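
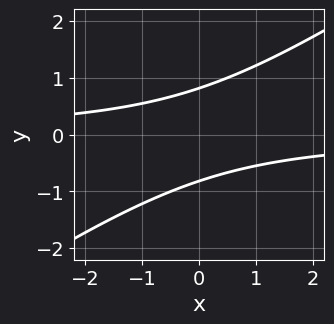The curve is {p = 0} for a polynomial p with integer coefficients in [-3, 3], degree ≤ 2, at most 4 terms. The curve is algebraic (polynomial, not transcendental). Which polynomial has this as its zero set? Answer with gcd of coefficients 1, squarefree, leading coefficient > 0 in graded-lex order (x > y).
2*x*y - 3*y^2 + 2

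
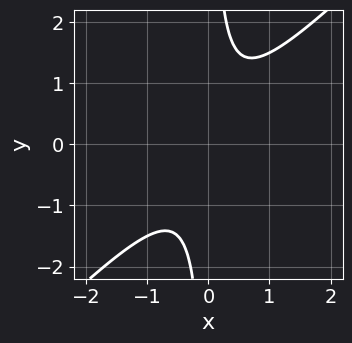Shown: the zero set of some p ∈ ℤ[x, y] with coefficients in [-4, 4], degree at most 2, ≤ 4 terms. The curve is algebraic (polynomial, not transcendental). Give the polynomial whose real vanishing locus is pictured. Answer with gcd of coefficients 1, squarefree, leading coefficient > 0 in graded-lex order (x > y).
2*x^2 - 2*x*y + 1

First, degree: no degree-1 curve has this shape, so deg p = 2.
Then, against the integer gridlines: no y-intercept at any integer in the box; it misses every integer gridline on the x-axis.
Finally, putting this together gives p.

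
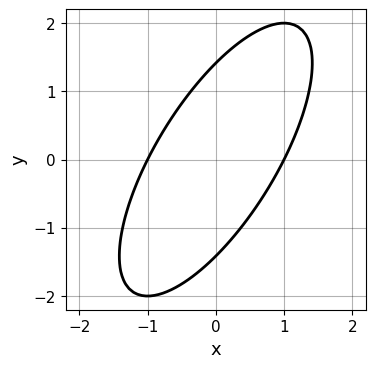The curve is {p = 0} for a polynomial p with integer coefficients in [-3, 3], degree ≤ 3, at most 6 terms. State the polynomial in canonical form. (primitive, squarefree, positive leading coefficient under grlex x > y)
The degree is 2 — the shape is more complex than any degree-1 curve.
From the visible intercepts: among the integer gridlines, it crosses the x-axis at x ∈ {-1, 1}.
These observations pin down the coefficients.

2*x^2 - 2*x*y + y^2 - 2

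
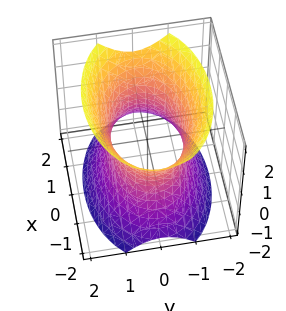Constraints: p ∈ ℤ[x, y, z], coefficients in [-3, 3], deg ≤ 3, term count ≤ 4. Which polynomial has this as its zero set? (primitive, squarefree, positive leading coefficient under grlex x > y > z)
(a) Degree: one connected sheet with a waist; a quadric, so deg p = 2.
(b) Symmetries: mirror symmetry y ↦ −y ⇒ only even powers of y; the z ↦ −z reflection is a symmetry, so z appears only in even powers; mirror symmetry x ↦ −x ⇒ only even powers of x.
(c) From the visible intercepts: the surface avoids every integer z-axis point in the box; among the integer gridlines, it crosses the y-axis at y ∈ {-1, 1}.
(d) Matching integer coefficients to the picture gives p.

x^2 + 2*y^2 - z^2 - 2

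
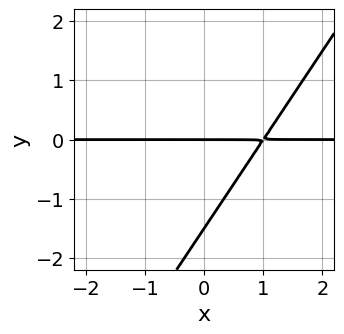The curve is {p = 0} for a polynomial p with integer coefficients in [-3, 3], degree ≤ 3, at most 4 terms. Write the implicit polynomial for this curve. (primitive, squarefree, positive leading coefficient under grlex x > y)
3*x*y - 2*y^2 - 3*y

First, degree: the shape is more complex than any degree-1 curve, so deg p = 2.
Then, observable constraints: every point of the x-axis in the box is on the curve; it crosses the y-axis at the gridline y = 0.
Finally, together with the visible shape, these determine p as stated.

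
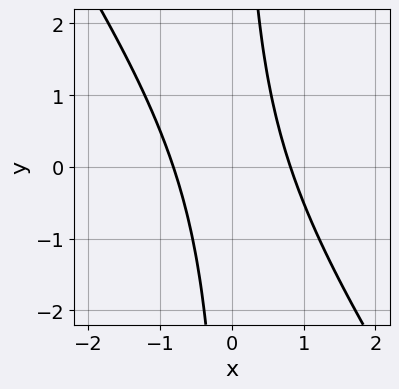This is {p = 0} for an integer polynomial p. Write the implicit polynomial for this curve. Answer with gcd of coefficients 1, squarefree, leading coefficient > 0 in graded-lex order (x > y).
3*x^2 + 2*x*y - 2

1. The degree is 2 — a generic line meets the curve in up to 2 points.
2. Reading off the gridlines: no y-intercept at any integer in the box.
3. Matching integer coefficients to the picture gives p.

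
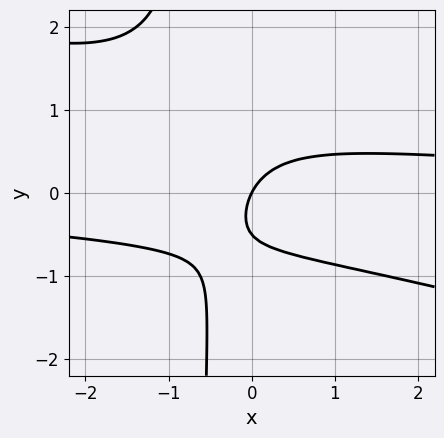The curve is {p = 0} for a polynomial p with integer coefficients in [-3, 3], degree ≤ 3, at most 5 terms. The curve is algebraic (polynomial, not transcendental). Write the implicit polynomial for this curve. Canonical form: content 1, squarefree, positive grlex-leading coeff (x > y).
x^2*y + 3*x*y^2 + 2*y^2 - 2*x + y

1. Degree: no degree-2 curve has this shape, so deg p = 3.
2. Observable constraints: one y-axis crossing is at y = 0; it crosses the x-axis at the gridline x = 0.
3. The integer polynomial consistent with all of this is the stated p.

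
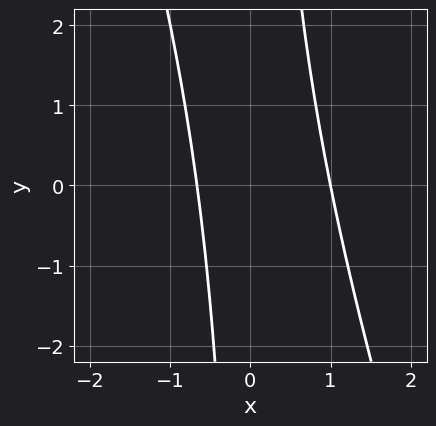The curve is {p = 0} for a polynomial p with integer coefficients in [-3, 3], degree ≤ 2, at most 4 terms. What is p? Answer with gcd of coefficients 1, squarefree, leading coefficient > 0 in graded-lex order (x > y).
3*x^2 + x*y - x - 2

(a) The degree is 2 — a generic line meets the curve in up to 2 points.
(b) Reading off the gridlines: no y-intercept at any integer in the box; it meets the x-axis at x = 1 (among the integer gridlines).
(c) Solving for integer coefficients yields p as stated.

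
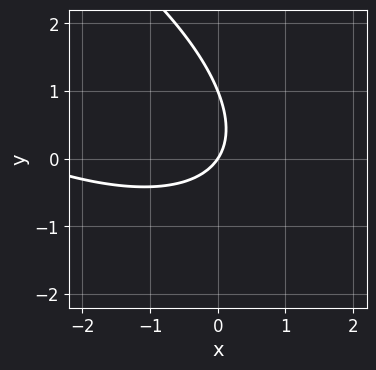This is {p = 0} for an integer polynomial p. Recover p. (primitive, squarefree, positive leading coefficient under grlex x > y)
(a) Degree: no degree-1 curve has this shape, so deg p = 2.
(b) Checking where it meets the axes: among the integer gridlines, it crosses the y-axis at y ∈ {0, 1}; it meets the x-axis at x = 0 (among the integer gridlines).
(c) Fitting integer coefficients to these (and the overall shape) gives p.

x^2 + 2*x*y + 2*y^2 + 3*x - 2*y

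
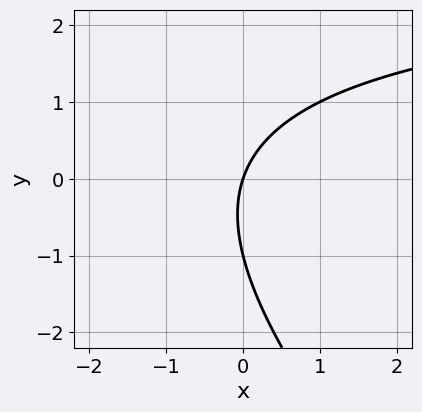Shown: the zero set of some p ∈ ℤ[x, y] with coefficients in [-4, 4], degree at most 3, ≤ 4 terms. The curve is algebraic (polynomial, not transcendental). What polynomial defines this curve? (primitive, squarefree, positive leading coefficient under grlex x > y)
1. deg p = 2.
2. From the visible intercepts: one x-axis crossing is at x = 0; among the integer gridlines, it crosses the y-axis at y ∈ {-1, 0}.
3. Fitting integer coefficients to these (and the overall shape) gives p.

x*y + y^2 - 3*x + y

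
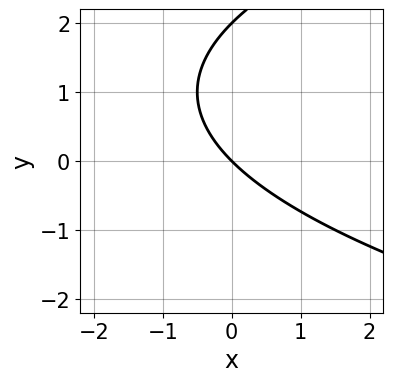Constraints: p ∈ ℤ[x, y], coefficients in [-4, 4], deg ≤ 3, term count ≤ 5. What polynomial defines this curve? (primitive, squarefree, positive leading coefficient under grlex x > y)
y^2 - 2*x - 2*y

First, degree: a generic line meets the curve in up to 2 points, so deg p = 2.
Then, from the axis intercepts and sections: it meets the x-axis at x = 0 (among the integer gridlines); the y-axis gridline crossings are at y ∈ {0, 2}.
Finally, fitting integer coefficients to these (and the overall shape) gives p.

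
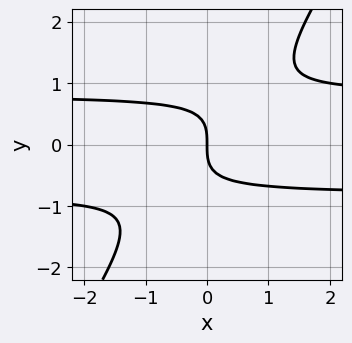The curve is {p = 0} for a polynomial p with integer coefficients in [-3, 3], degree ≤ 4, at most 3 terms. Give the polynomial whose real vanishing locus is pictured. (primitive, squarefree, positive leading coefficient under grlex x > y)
First, degree: a generic line meets the curve in up to 3 points, so deg p = 3.
Next, from the axis intercepts and sections: it crosses the y-axis at the gridline y = 0; it meets the x-axis at x = 0 (among the integer gridlines).
Finally, fitting integer coefficients to these (and the overall shape) gives p.

3*x*y^2 - 2*y^3 - 2*x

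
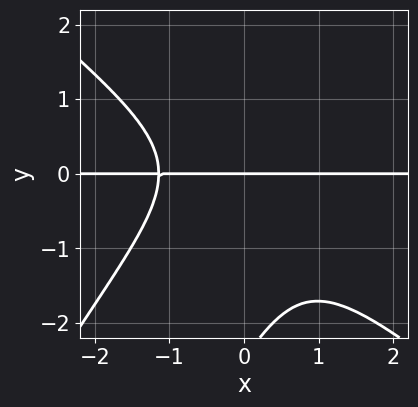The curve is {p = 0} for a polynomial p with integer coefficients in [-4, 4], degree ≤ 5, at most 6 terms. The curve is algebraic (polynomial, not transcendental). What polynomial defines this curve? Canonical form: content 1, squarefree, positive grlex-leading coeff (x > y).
2*x^3*y - 2*x*y^3 + y^4 + 2*y^3 + 3*y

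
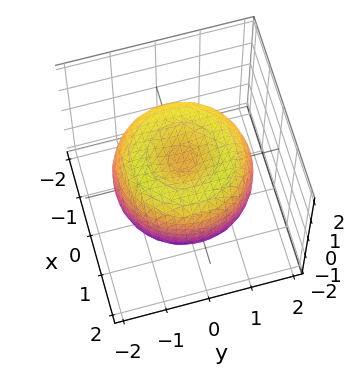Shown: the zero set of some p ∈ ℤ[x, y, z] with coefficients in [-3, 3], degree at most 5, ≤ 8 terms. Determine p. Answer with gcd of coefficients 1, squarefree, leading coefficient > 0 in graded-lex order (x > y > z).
x^4 + 2*x^2*y^2 + y^4 - 2*x^2 - 2*y^2 + 2*z^2 - 1

1. deg p = 4. The shape is more complex than any degree-3 surface.
2. Symmetry: the z-axis is an axis of rotation, so x and y enter only as x² + y².
3. From the visible intercepts: a circular section at z = 1 has radius exactly 1.
4. The integer polynomial consistent with all of this is the stated p.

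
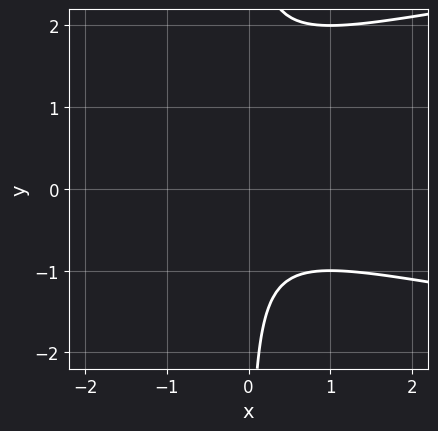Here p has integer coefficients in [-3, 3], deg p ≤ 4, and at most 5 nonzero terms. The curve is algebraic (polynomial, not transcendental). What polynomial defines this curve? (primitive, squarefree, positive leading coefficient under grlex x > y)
3*x*y^2 - 2*x^2 - 3*x*y - 2*x - 2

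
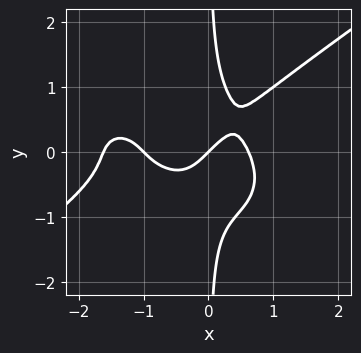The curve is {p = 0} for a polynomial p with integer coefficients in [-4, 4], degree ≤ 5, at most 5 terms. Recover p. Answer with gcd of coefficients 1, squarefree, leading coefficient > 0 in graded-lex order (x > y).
deg p = 4.
Checking where it meets the axes: it crosses the y-axis at the gridline y = 0; among the integer gridlines, it crosses the x-axis at x ∈ {-1, 0}.
These observations pin down the coefficients.

x^4 - 3*x*y^3 + 2*x^3 - x + y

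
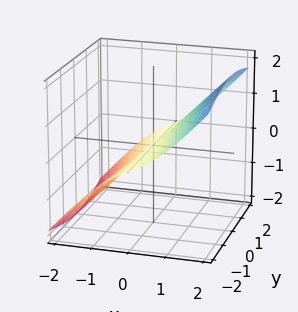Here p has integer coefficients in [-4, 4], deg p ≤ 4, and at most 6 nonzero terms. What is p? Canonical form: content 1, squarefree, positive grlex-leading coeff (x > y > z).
First, the degree is 3 — no degree-2 surface has this shape.
Then, from the visible intercepts: it meets the x-axis at x = 0 (among the integer gridlines); one z-axis crossing is at z = 0.
Finally, assembling these constraints gives the stated polynomial. Check: (0, -2, 0) on the y-axis lies on the surface, and p(0, -2, 0) = 0. ✓

2*x^3 + x*y^2 - x*z^2 - 2*y^2*z - z^3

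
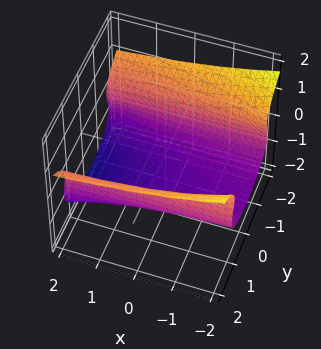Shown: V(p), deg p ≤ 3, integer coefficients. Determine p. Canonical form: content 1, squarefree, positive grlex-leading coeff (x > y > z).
1. Degree: the shape is more complex than any degree-2 surface, so deg p = 3.
2. From the axis intercepts and sections: the surface avoids every integer x-axis point in the box; one z-axis crossing is at z = -1.
3. Fitting integer coefficients to these (and the overall shape) gives p.

x*z^2 + 2*z^3 - y^2 + 2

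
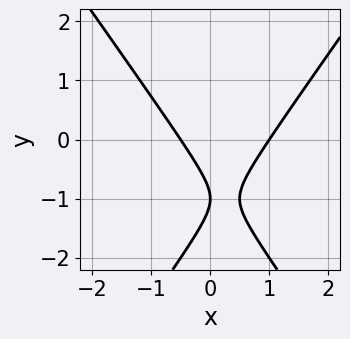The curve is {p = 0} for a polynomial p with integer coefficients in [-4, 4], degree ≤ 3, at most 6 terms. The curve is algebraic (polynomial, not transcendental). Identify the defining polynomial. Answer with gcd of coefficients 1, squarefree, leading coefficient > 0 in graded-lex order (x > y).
First, the degree is 2 — a generic line meets the curve in up to 2 points.
Then, reading off the gridlines: one x-axis crossing is at x = 1; one y-axis crossing is at y = -1.
Finally, putting this together gives p.

2*x^2 - y^2 - x - 2*y - 1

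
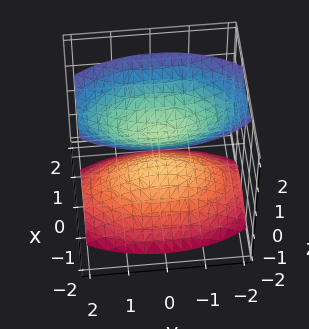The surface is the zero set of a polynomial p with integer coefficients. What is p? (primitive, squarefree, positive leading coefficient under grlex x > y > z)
1. The picture has 2 separate pieces. Treating them together as one polynomial.
2. deg p = 2. Two separate bowl-shaped sheets opening away from each other; a quadric.
3. Symmetries: it's symmetric under z → −z, forcing even powers of z; it's symmetric under x → −x, forcing even powers of x; the y ↦ −y reflection is a symmetry, so y appears only in even powers.
4. Against the integer gridlines: the surface avoids every integer x-axis point in the box; it misses every integer gridline on the y-axis.
5. Assembling these constraints gives the stated polynomial.

3*x^2 + y^2 - 2*z^2 + 1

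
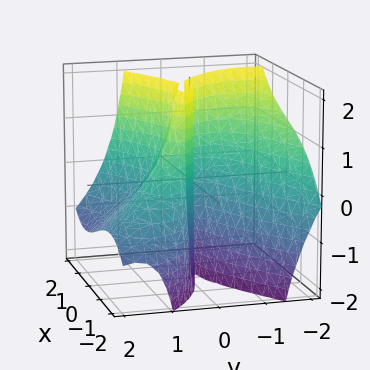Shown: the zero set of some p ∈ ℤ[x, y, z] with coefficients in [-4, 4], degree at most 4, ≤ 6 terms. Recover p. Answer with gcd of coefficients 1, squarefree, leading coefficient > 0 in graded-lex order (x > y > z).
deg p = 3.
Observable constraints: it crosses the x-axis at the gridline x = 0; every point of the z-axis in the box is on the surface; the y-axis gridline crossings are at y ∈ {-1, 0, 1}.
Solving for integer coefficients yields p as stated.

x^3 - 2*y^3 - 3*y^2*z - 2*x*y + 2*y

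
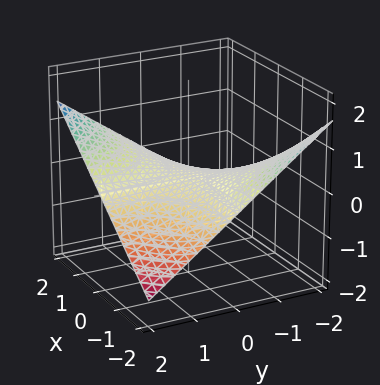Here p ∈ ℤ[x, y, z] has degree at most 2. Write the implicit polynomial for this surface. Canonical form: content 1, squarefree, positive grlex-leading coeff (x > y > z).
1. The degree is 2 — a saddle surface; a quadric.
2. Checking where it meets the axes: it crosses the z-axis at the gridline z = 0; every point of the x-axis in the box is on the surface.
3. These observations pin down the coefficients.

x*y - 3*z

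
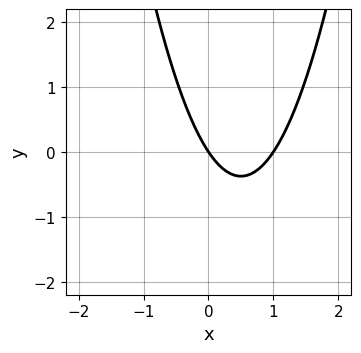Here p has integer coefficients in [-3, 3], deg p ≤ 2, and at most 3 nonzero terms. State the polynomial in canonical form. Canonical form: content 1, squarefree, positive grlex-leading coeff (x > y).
3*x^2 - 3*x - 2*y

First, degree: the shape is more complex than any degree-1 curve, so deg p = 2.
Then, from the axis intercepts and sections: among the integer gridlines, it crosses the x-axis at x ∈ {0, 1}; it meets the y-axis at y = 0 (among the integer gridlines).
Finally, together with the visible shape, these determine p as stated.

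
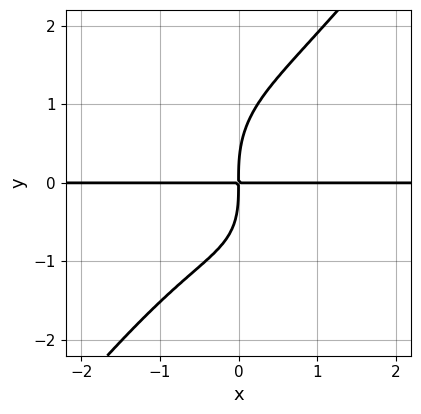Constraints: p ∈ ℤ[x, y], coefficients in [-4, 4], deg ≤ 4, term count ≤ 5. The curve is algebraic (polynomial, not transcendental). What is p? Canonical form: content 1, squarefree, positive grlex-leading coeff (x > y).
Degree: a generic line meets the curve in up to 4 points, so deg p = 4.
Against the integer gridlines: the visible x-axis segment lies entirely on the curve.
Together with the visible shape, these determine p as stated.

2*x^3*y - y^4 + x*y^2 + 3*x*y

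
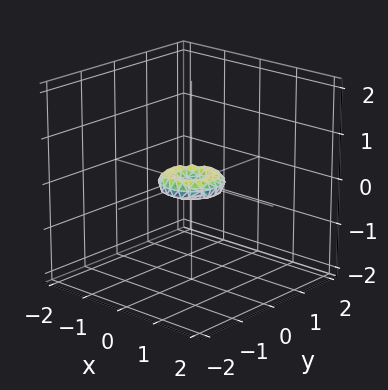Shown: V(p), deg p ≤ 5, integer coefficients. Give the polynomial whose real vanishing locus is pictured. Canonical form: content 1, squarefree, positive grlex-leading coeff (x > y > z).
2*x^4 + 4*x^2*y^2 + 2*y^4 - x^2 - y^2 + 3*z^2

Degree: a generic line meets the surface in up to 4 points, so deg p = 4.
Symmetries: the z-axis is an axis of rotation, so x and y enter only as x² + y².
From the visible intercepts: one y-axis crossing is at y = 0; one x-axis crossing is at x = 0.
Solving for integer coefficients yields p as stated.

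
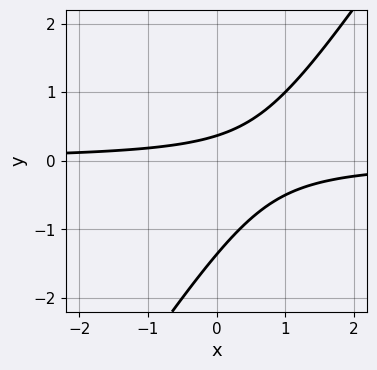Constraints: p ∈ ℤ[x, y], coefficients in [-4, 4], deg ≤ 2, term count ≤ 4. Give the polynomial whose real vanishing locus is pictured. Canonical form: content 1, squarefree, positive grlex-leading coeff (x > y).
3*x*y - 2*y^2 - 2*y + 1

(a) deg p = 2.
(b) Observable constraints: no x-intercept at any integer in the box.
(c) Putting this together gives p.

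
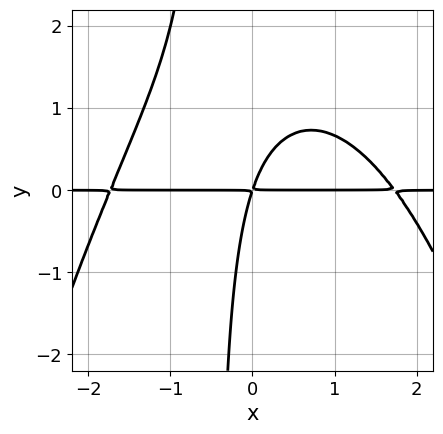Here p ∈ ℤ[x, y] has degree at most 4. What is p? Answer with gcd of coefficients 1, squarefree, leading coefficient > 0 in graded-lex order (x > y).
x^3*y + 2*x*y^2 - 3*x*y + y^2

(a) Degree: no degree-3 curve has this shape, so deg p = 4.
(b) Against the integer gridlines: every point of the x-axis in the box is on the curve.
(c) Matching integer coefficients to the picture gives p.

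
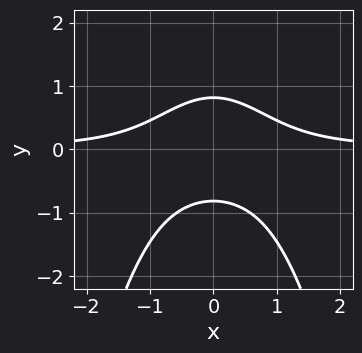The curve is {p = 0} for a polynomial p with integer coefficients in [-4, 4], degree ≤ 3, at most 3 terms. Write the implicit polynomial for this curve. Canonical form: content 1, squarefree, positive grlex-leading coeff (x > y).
3*x^2*y + 3*y^2 - 2

(a) deg p = 3.
(b) Symmetries: the x ↦ −x reflection is a symmetry, so x appears only in even powers.
(c) From the visible intercepts: no x-intercept at any integer in the box.
(d) Solving for integer coefficients yields p as stated.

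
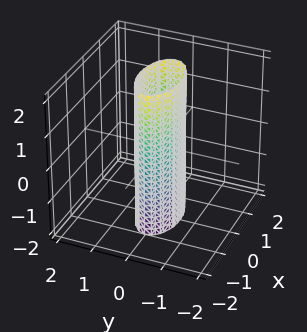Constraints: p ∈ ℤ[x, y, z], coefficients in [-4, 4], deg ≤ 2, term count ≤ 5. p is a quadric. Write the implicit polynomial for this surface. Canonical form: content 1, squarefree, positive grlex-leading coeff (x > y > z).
x^2 + 3*y^2 - 1

First, deg p = 2. Constant cross-section along one axis; a quadric.
Next, symmetries: mirror symmetry z ↦ −z ⇒ only even powers of z; it's symmetric under y → −y, forcing even powers of y; mirror symmetry x ↦ −x ⇒ only even powers of x.
Next, from the axis intercepts and sections: no z-intercept at any integer in the box; the x-axis gridline crossings are at x ∈ {-1, 1}.
Finally, matching integer coefficients to the picture gives p.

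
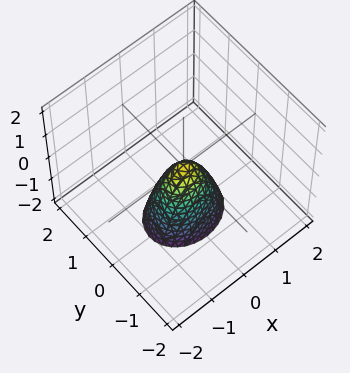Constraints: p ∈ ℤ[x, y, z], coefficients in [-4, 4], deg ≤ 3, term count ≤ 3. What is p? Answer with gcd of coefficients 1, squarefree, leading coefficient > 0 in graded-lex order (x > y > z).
(a) deg p = 2. A single bowl opening along one axis; a quadric.
(b) Symmetries: the x ↦ −x reflection is a symmetry, so x appears only in even powers; the y ↦ −y reflection is a symmetry, so y appears only in even powers.
(c) From the visible intercepts: it crosses the z-axis at the gridline z = 0; one y-axis crossing is at y = 0; it meets the x-axis at x = 0 (among the integer gridlines).
(d) The integer polynomial consistent with all of this is the stated p.

2*x^2 + 3*y^2 + z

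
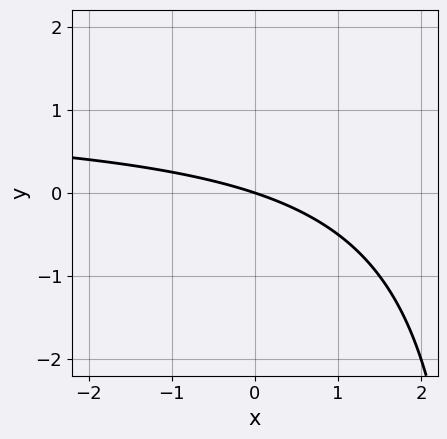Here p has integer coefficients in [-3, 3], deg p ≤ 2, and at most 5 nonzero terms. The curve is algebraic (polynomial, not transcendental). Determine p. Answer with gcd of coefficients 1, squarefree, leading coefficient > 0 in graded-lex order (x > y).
First, degree: the shape is more complex than any degree-1 curve, so deg p = 2.
Then, from the visible intercepts: one x-axis crossing is at x = 0; it crosses the y-axis at the gridline y = 0.
Finally, solving for integer coefficients yields p as stated.

x*y - x - 3*y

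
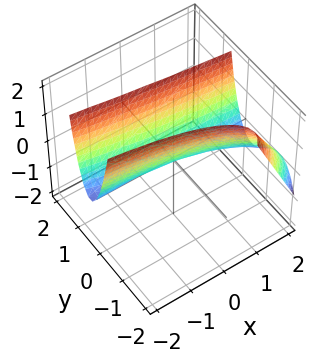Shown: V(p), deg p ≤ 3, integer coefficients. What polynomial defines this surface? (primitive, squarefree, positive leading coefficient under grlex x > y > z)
1. Degree: the shape is more complex than any degree-2 surface, so deg p = 3.
2. From the visible intercepts: it crosses the z-axis at the gridline z = 0; one y-axis crossing is at y = 0; the visible x-axis segment lies entirely on the surface.
3. Fitting integer coefficients to these (and the overall shape) gives p.

y^3 + x*y + 3*y^2 - z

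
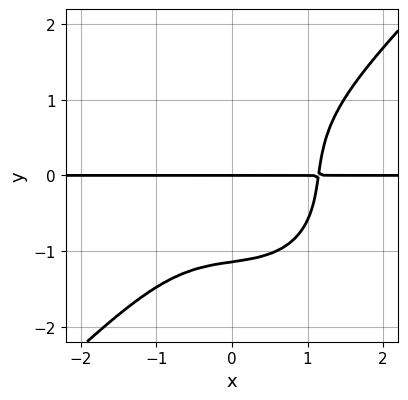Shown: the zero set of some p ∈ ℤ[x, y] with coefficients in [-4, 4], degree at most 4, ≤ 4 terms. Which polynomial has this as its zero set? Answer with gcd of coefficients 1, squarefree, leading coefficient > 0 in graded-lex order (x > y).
First, degree: no degree-3 curve has this shape, so deg p = 4.
Next, observable constraints: the visible x-axis segment lies entirely on the curve; it meets the y-axis at y = 0 (among the integer gridlines).
Finally, together with the visible shape, these determine p as stated.

2*x^3*y - 2*y^4 - x*y^2 - 3*y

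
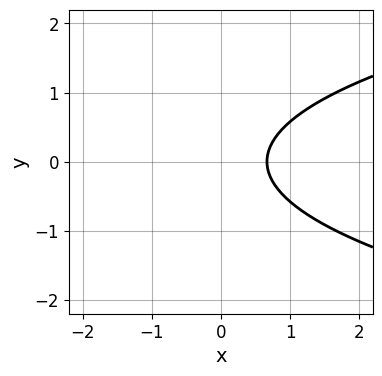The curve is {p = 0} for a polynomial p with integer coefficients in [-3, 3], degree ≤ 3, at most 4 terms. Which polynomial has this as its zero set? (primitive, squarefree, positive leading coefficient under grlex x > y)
First, deg p = 2. A generic line meets the curve in up to 2 points.
Then, symmetries: mirror symmetry y ↦ −y ⇒ only even powers of y.
Next, reading off the gridlines: the curve avoids every integer y-axis point in the box.
Finally, together with the visible shape, these determine p as stated.

3*y^2 - 3*x + 2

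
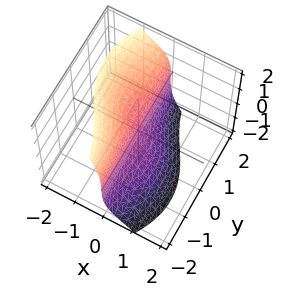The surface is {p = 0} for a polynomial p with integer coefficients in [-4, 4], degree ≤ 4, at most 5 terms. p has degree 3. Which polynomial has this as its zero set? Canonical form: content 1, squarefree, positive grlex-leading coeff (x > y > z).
3*x^3 + 3*x*y^2 - 2*x*y*z + z^3 + x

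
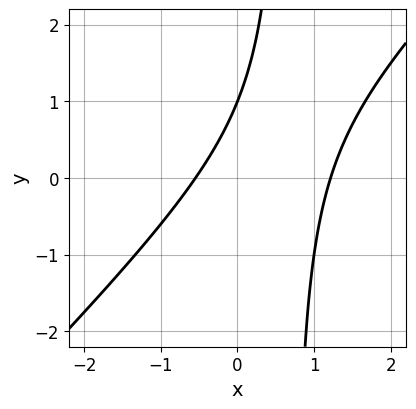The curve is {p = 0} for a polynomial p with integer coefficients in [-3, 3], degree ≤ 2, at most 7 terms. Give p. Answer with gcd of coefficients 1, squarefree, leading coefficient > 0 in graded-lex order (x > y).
3*x^2 - 3*x*y - 2*x + 2*y - 2

1. deg p = 2. The shape is more complex than any degree-1 curve.
2. Reading off the gridlines: it crosses the y-axis at the gridline y = 1.
3. Solving for integer coefficients yields p as stated.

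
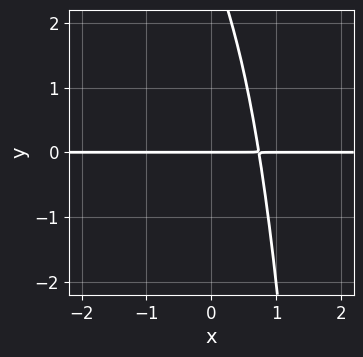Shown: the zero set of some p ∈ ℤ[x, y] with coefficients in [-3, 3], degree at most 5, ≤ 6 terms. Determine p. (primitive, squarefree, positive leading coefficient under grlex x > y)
2*x^3*y + 3*x*y + y^2 - 3*y

First, degree: a generic line meets the curve in up to 4 points, so deg p = 4.
Next, against the integer gridlines: the visible x-axis segment lies entirely on the curve; it crosses the y-axis at the gridline y = 0.
Finally, these observations pin down the coefficients.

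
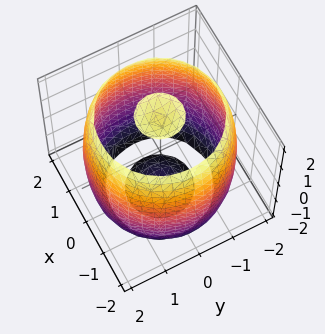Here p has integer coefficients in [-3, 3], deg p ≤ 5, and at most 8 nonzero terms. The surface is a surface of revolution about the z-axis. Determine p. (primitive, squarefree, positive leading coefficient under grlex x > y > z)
x^4 + 2*x^2*y^2 + y^4 - 3*x^2 - 3*y^2 + z^2 - 3

First, I count 3 distinct pieces. They look like related sheets of one shape, so recover p as a whole.
Next, the degree is 4 — the shape is more complex than any degree-3 surface.
Next, symmetries: every cross-section ⟂ z is a circle, so x, y appear only via x² + y².
Then, reading off the gridlines: a circular section at z = 1 has radius between 1 and 2.
Finally, together with the visible shape, these determine p as stated.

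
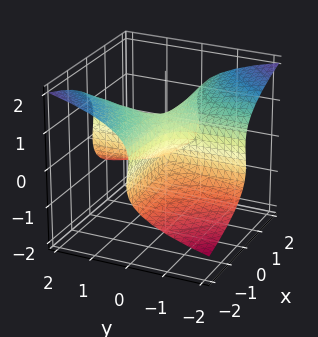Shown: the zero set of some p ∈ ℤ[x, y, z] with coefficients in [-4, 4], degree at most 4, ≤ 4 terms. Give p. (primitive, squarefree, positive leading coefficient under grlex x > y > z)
z^3 + x*y - z^2

1. The degree is 3 — a generic line meets the surface in up to 3 points.
2. Checking where it meets the axes: the visible y-axis segment lies entirely on the surface; the visible x-axis segment lies entirely on the surface; it crosses the z-axis at the gridline z = 1.
3. Fitting integer coefficients to these (and the overall shape) gives p.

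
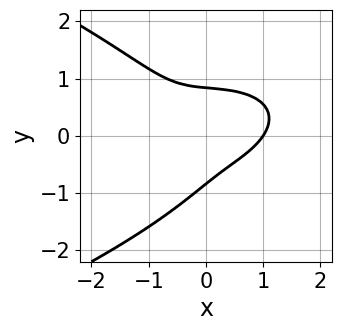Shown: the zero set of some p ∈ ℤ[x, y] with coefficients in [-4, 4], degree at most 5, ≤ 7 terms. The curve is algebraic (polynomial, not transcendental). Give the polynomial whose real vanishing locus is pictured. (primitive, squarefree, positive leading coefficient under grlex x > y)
(a) Degree: the shape is more complex than any degree-3 curve, so deg p = 4.
(b) From the visible intercepts: one x-axis crossing is at x = 1.
(c) These observations pin down the coefficients.

2*y^4 + x^3 + 3*x*y^2 - 2*x*y - 1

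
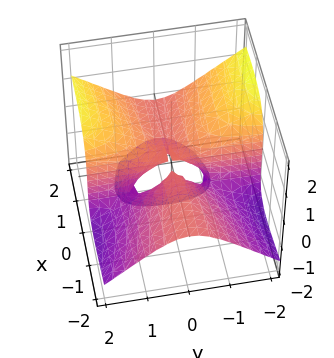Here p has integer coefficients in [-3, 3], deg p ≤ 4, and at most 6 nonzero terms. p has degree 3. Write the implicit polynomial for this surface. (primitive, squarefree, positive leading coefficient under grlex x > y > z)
deg p = 3.
From the axis intercepts and sections: every point of the y-axis in the box is on the surface; it meets the z-axis at z = -1 (among the integer gridlines); the visible x-axis segment lies entirely on the surface.
Fitting integer coefficients to these (and the overall shape) gives p.

2*x^2*z - 3*x*y^2 + 3*x*z^2 + z^3 + z^2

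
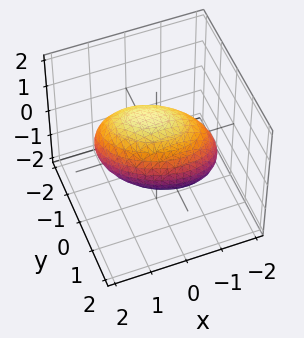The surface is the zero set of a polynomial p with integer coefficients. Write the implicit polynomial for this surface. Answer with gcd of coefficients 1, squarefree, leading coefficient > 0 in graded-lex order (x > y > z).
First, degree: a generic line meets the surface in up to 2 points, so deg p = 2.
Then, from the visible intercepts: among the integer gridlines, it crosses the z-axis at z ∈ {-1, 1}; the y-axis gridline crossings are at y ∈ {-1, 1}.
Finally, solving for integer coefficients yields p as stated.

x^2 + x*y + 2*y^2 + y*z + 2*z^2 - 2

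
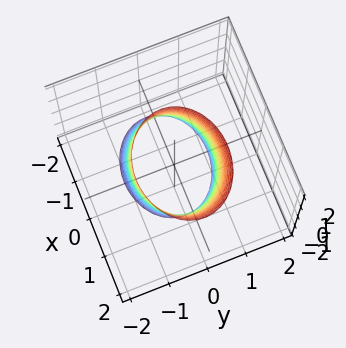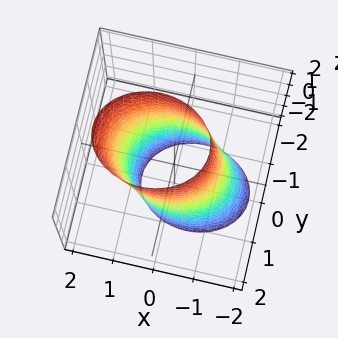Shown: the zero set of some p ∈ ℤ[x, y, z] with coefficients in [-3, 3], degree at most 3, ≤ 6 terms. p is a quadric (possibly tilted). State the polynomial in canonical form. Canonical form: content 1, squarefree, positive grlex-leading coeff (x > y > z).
(a) Degree: a generic line meets the surface in up to 2 points, so deg p = 2.
(b) Observable constraints: the y-axis gridline crossings are at y ∈ {-1, 1}; the surface avoids every integer z-axis point in the box.
(c) The integer polynomial consistent with all of this is the stated p.

2*x^2 - x*z + 3*y^2 - 3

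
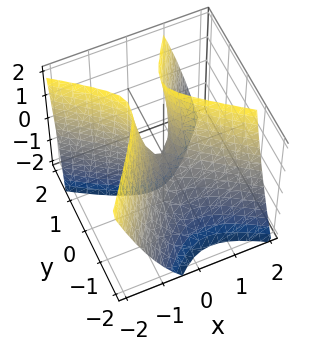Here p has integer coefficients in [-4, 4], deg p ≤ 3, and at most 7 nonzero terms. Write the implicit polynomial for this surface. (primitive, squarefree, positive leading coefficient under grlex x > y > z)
3*x^2 + 2*x*y - 3*y^2 + 2*y*z - z

(a) deg p = 2. No degree-1 surface has this shape.
(b) From the visible intercepts: one z-axis crossing is at z = 0; it crosses the x-axis at the gridline x = 0; it meets the y-axis at y = 0 (among the integer gridlines).
(c) Matching integer coefficients to the picture gives p.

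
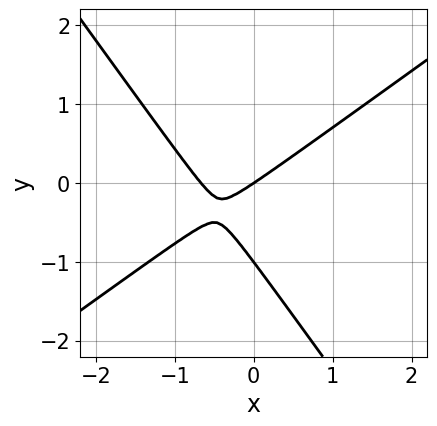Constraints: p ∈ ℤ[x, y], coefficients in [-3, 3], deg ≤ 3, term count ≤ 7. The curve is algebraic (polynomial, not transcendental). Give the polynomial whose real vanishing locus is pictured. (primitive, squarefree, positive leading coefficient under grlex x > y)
3*x^2 - 2*x*y - 3*y^2 + 2*x - 3*y

Degree: a generic line meets the curve in up to 2 points, so deg p = 2.
From the axis intercepts and sections: it crosses the x-axis at the gridline x = 0; among the integer gridlines, it crosses the y-axis at y ∈ {-1, 0}.
Matching integer coefficients to the picture gives p.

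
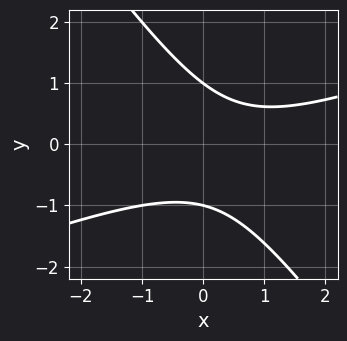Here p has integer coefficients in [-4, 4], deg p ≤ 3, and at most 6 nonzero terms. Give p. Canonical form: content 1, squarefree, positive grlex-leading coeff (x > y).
First, the degree is 2 — the shape is more complex than any degree-1 curve.
Then, from the visible intercepts: among the integer gridlines, it crosses the y-axis at y ∈ {-1, 1}; no x-intercept at any integer in the box.
Finally, together with the visible shape, these determine p as stated.

x^2 - 2*x*y - 2*y^2 - x + 2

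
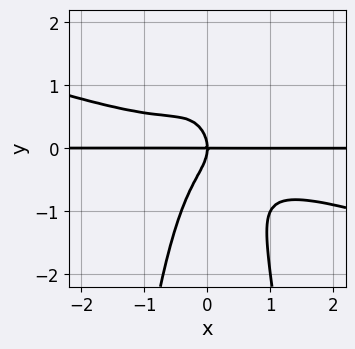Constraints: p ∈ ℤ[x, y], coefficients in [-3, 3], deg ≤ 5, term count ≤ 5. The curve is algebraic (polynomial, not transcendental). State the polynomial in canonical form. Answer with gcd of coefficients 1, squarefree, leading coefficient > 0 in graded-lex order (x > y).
x^3*y + 3*x^2*y^2 + y^3 + x*y

Degree: no degree-3 curve has this shape, so deg p = 4.
Against the integer gridlines: the visible x-axis segment lies entirely on the curve; one y-axis crossing is at y = 0.
The integer polynomial consistent with all of this is the stated p.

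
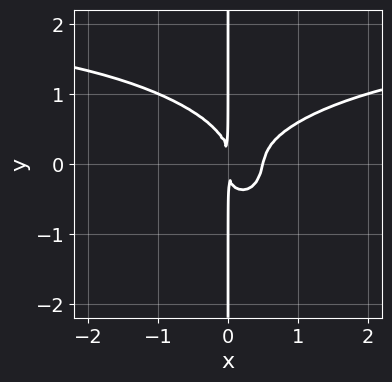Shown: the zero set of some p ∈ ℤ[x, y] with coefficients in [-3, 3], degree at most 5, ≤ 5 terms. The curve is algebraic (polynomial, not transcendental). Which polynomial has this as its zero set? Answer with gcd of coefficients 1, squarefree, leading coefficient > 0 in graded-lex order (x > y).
Degree: a generic line meets the curve in up to 4 points, so deg p = 4.
Reading off the gridlines: every point of the y-axis in the box is on the curve.
Together with the visible shape, these determine p as stated.

x^3*y + 2*x*y^3 - 2*x^3 + x^2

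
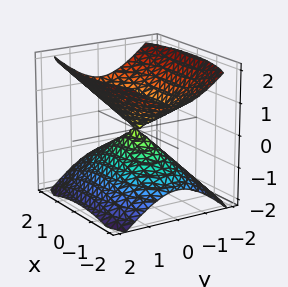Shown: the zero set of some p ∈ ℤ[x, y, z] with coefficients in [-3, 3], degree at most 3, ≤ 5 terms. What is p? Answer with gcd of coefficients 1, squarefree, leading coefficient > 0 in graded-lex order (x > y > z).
(a) The picture has 2 separate pieces. Treating them together as one polynomial.
(b) deg p = 2. Two nappes meeting at a single point; a quadric.
(c) Symmetries: mirror symmetry x ↦ −x ⇒ only even powers of x; it's symmetric under y → −y, forcing even powers of y; mirror symmetry z ↦ −z ⇒ only even powers of z.
(d) From the visible intercepts: one x-axis crossing is at x = 0; it crosses the z-axis at the gridline z = 0; it meets the y-axis at y = 0 (among the integer gridlines).
(e) The integer polynomial consistent with all of this is the stated p.

x^2 + 3*y^2 - 3*z^2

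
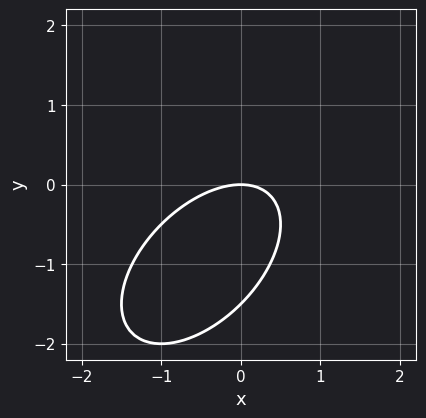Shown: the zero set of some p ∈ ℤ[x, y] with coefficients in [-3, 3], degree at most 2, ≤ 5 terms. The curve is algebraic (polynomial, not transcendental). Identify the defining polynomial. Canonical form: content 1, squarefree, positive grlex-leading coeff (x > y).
2*x^2 - 2*x*y + 2*y^2 + 3*y

The degree is 2 — no degree-1 curve has this shape.
Reading off the gridlines: it crosses the x-axis at the gridline x = 0; it crosses the y-axis at the gridline y = 0.
Fitting integer coefficients to these (and the overall shape) gives p.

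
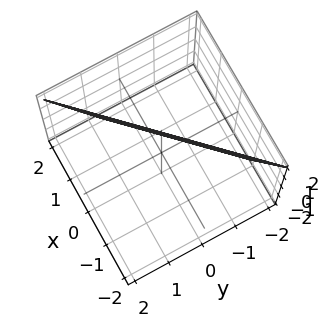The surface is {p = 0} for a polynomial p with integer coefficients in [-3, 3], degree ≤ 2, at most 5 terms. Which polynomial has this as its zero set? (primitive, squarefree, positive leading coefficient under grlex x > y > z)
3*x - 3*y + z - 2

Degree: every cross-section is a straight line — this is a plane, so deg p = 1.
Observable constraints: one z-axis crossing is at z = 2.
These observations pin down the coefficients.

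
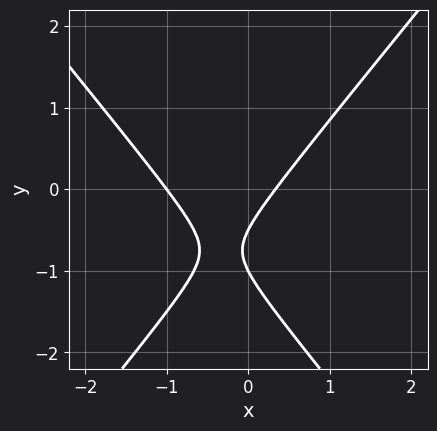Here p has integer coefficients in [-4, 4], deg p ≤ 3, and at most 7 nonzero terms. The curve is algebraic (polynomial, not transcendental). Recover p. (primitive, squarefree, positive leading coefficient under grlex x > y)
3*x^2 - 2*y^2 + 2*x - 3*y - 1

(a) Degree: the shape is more complex than any degree-1 curve, so deg p = 2.
(b) From the visible intercepts: it crosses the y-axis at the gridline y = -1; one x-axis crossing is at x = -1.
(c) Fitting integer coefficients to these (and the overall shape) gives p.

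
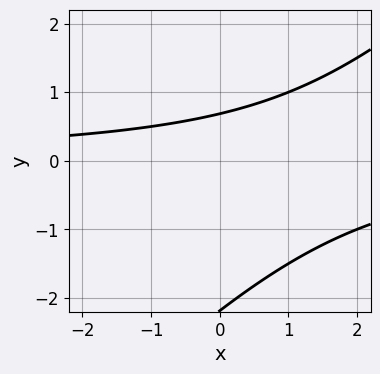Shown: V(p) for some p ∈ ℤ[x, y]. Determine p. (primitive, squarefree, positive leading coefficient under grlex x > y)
2*x*y - 2*y^2 - 3*y + 3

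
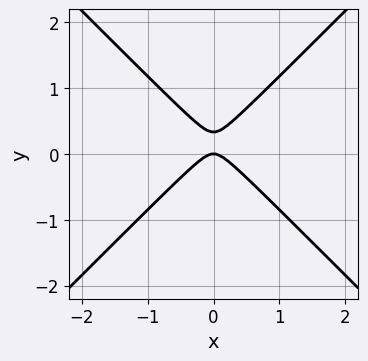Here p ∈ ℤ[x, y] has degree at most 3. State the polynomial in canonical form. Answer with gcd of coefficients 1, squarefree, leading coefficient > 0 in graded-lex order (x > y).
3*x^2 - 3*y^2 + y

First, the degree is 2 — the shape is more complex than any degree-1 curve.
Next, symmetries: it's symmetric under x → −x, forcing even powers of x.
Next, against the integer gridlines: one x-axis crossing is at x = 0; one y-axis crossing is at y = 0.
Finally, fitting integer coefficients to these (and the overall shape) gives p.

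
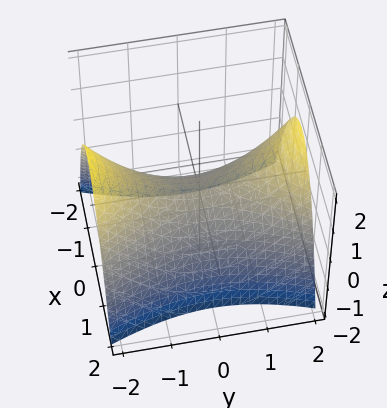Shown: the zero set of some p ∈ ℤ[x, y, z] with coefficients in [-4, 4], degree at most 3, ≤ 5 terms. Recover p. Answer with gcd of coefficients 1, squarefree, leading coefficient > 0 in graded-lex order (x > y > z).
First, the degree is 2 — a hyperbolic paraboloid; a quadric.
Then, symmetries: the x ↦ −x reflection is a symmetry, so x appears only in even powers; it's symmetric under y → −y, forcing even powers of y.
Next, from the visible intercepts: one y-axis crossing is at y = 0; it crosses the x-axis at the gridline x = 0; one z-axis crossing is at z = 0.
Finally, the integer polynomial consistent with all of this is the stated p.

3*x^2 - y^2 + 3*z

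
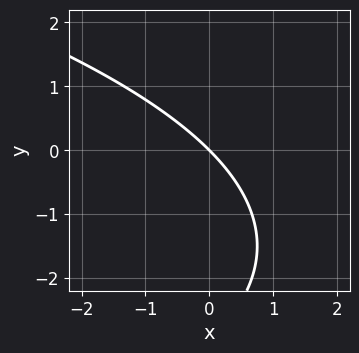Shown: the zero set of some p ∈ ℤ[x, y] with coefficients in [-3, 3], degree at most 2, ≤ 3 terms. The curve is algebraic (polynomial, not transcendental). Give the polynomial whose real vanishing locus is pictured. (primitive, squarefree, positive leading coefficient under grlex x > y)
y^2 + 3*x + 3*y

(a) The degree is 2 — a generic line meets the curve in up to 2 points.
(b) Against the integer gridlines: it meets the x-axis at x = 0 (among the integer gridlines); one y-axis crossing is at y = 0.
(c) The integer polynomial consistent with all of this is the stated p.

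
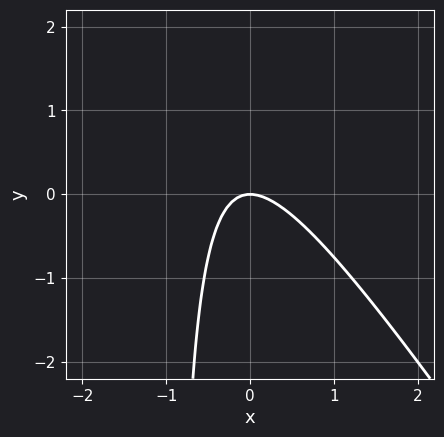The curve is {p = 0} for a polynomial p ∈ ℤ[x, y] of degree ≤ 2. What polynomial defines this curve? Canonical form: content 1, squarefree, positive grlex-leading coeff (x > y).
1. deg p = 2. No degree-1 curve has this shape.
2. From the visible intercepts: one y-axis crossing is at y = 0; it crosses the x-axis at the gridline x = 0.
3. Putting this together gives p.

3*x^2 + 2*x*y + 2*y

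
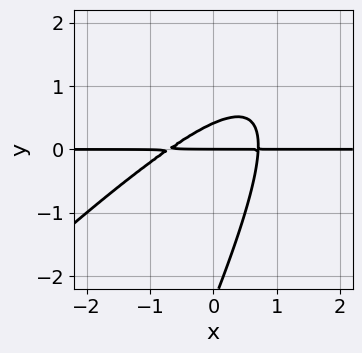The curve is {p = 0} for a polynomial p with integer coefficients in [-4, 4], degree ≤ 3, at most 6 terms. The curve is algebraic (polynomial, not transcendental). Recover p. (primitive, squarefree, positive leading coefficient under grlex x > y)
1. Degree: a generic line meets the curve in up to 3 points, so deg p = 3.
2. From the visible intercepts: every point of the x-axis in the box is on the curve; one y-axis crossing is at y = 0.
3. Assembling these constraints gives the stated polynomial.

2*x^2*y - 3*x*y^2 + y^3 + 2*y^2 - y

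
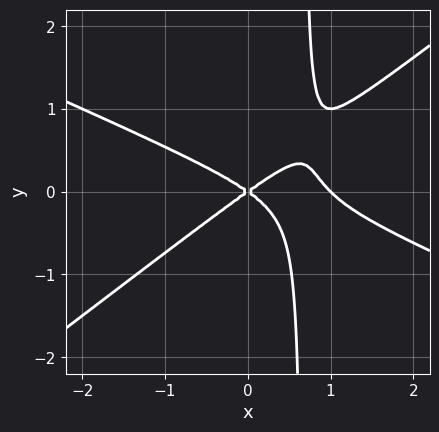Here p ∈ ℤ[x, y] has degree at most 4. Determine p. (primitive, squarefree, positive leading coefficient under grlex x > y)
First, degree: a generic line meets the curve in up to 3 points, so deg p = 3.
Then, observable constraints: the x-axis gridline crossings are at x ∈ {0, 1}; one y-axis crossing is at y = 0.
Finally, matching integer coefficients to the picture gives p.

x^3 + x^2*y - 3*x*y^2 - x^2 + 2*y^2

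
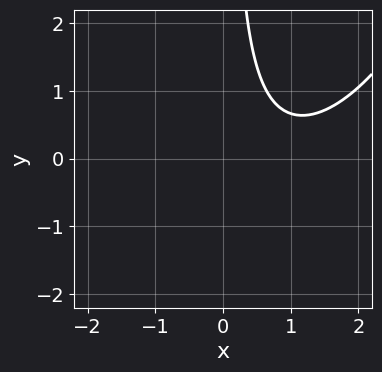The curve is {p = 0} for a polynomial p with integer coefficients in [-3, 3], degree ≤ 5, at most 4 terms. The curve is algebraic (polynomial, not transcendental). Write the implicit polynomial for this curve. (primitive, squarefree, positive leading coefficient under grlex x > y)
1. deg p = 4.
2. Against the integer gridlines: the curve avoids every integer y-axis point in the box; it misses every integer gridline on the x-axis.
3. Assembling these constraints gives the stated polynomial.

x^4 - 3*x^2*y - 3*x*y + 3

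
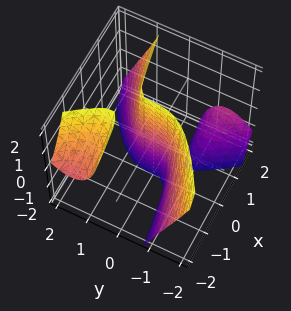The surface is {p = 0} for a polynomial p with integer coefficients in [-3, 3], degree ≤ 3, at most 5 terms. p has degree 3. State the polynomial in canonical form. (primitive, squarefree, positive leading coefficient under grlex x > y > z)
x^2*y - x*y^2 - 2*x*y*z - 2*y^3 + 3*x

(a) There are 3 components. Treating them together as one polynomial.
(b) The degree is 3 — no degree-2 surface has this shape.
(c) Observable constraints: the visible z-axis segment lies entirely on the surface; it crosses the x-axis at the gridline x = 0; one y-axis crossing is at y = 0.
(d) Assembling these constraints gives the stated polynomial.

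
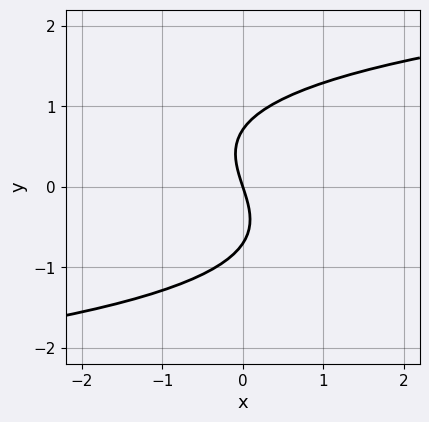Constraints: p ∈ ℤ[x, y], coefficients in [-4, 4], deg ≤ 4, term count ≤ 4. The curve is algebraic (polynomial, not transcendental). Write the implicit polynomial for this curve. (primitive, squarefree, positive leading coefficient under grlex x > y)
1. Degree: no degree-2 curve has this shape, so deg p = 3.
2. Reading off the gridlines: it crosses the x-axis at the gridline x = 0; it crosses the y-axis at the gridline y = 0.
3. Fitting integer coefficients to these (and the overall shape) gives p.

2*y^3 - 3*x - y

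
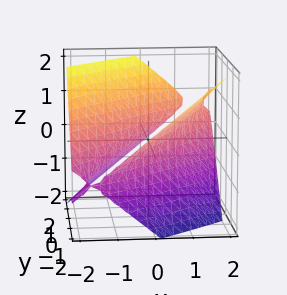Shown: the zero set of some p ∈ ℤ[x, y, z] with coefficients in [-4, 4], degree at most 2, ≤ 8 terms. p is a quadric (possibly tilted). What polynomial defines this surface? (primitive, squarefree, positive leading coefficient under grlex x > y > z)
First, degree: the shape is more complex than any degree-1 surface, so deg p = 2.
Next, observable constraints: it misses every integer gridline on the z-axis; the y-axis gridline crossings are at y ∈ {-1, 1}.
Finally, these observations pin down the coefficients.

2*x^2 - 3*x*y + y^2 + 2*y*z - 3*z^2 - 1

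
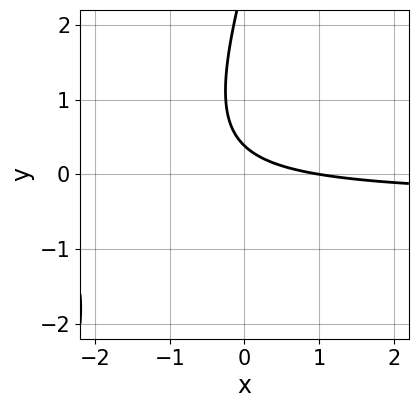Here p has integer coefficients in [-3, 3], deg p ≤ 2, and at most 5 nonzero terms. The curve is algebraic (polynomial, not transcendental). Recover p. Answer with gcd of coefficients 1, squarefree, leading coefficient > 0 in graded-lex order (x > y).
3*x*y - y^2 + x + 3*y - 1

1. deg p = 2. The shape is more complex than any degree-1 curve.
2. Checking where it meets the axes: it crosses the x-axis at the gridline x = 1.
3. Putting this together gives p.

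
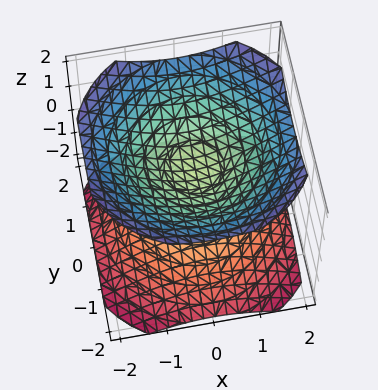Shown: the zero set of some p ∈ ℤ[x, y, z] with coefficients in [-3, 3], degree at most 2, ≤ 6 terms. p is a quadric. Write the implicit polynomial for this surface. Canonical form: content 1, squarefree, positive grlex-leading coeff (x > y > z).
2*x^2 + 2*y^2 - 3*z^2 + 1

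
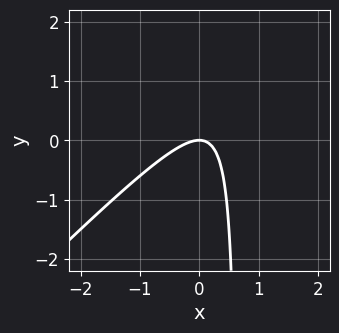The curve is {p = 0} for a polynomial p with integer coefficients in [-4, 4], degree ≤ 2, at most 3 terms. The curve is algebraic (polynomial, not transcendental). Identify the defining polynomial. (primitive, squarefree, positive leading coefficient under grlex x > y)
deg p = 2.
Checking where it meets the axes: one x-axis crossing is at x = 0; it crosses the y-axis at the gridline y = 0.
These observations pin down the coefficients.

3*x^2 - 3*x*y + 2*y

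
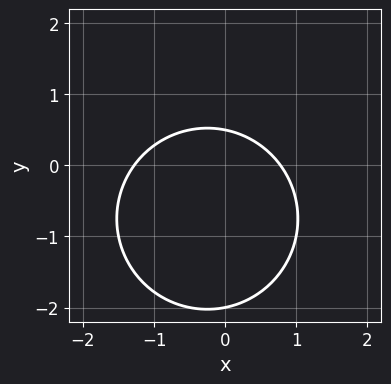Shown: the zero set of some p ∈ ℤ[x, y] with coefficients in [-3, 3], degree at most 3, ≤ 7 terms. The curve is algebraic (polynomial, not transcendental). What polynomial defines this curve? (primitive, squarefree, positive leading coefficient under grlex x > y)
2*x^2 + 2*y^2 + x + 3*y - 2

First, the degree is 2 — the shape is more complex than any degree-1 curve.
Next, checking where it meets the axes: one y-axis crossing is at y = -2.
Finally, together with the visible shape, these determine p as stated.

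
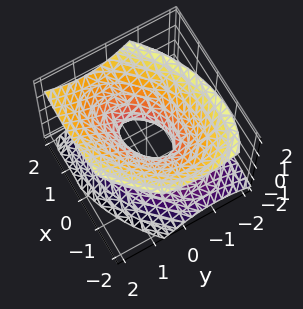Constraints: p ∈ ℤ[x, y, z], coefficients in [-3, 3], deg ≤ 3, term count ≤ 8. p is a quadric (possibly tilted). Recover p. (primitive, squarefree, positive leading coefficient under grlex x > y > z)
2*x^2 - 2*x*y + 3*y^2 - y*z - 3*z^2 - 1

(a) The degree is 2 — the shape is more complex than any degree-1 surface.
(b) Reading off the gridlines: the surface avoids every integer z-axis point in the box.
(c) Solving for integer coefficients yields p as stated.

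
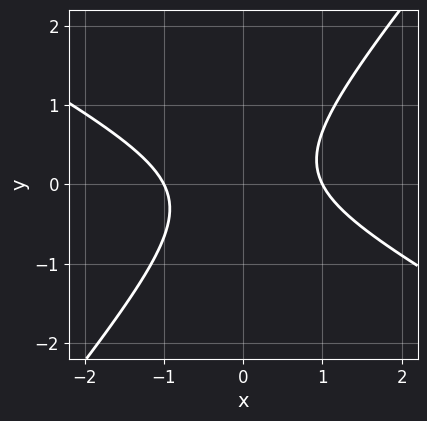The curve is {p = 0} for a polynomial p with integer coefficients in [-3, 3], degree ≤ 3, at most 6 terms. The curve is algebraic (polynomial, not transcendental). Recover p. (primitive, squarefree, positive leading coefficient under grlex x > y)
2*x^2 + 2*x*y - 3*y^2 - 2

First, deg p = 2. The shape is more complex than any degree-1 curve.
Then, observable constraints: it misses every integer gridline on the y-axis; the x-axis gridline crossings are at x ∈ {-1, 1}.
Finally, assembling these constraints gives the stated polynomial.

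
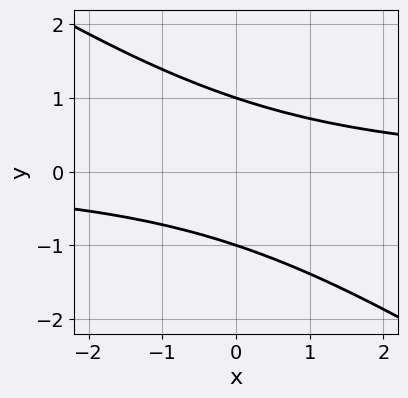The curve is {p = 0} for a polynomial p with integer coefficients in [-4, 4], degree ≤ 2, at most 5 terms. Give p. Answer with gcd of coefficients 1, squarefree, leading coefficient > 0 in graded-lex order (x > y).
2*x*y + 3*y^2 - 3

Degree: no degree-1 curve has this shape, so deg p = 2.
Reading off the gridlines: the y-axis gridline crossings are at y ∈ {-1, 1}; it misses every integer gridline on the x-axis.
These observations pin down the coefficients.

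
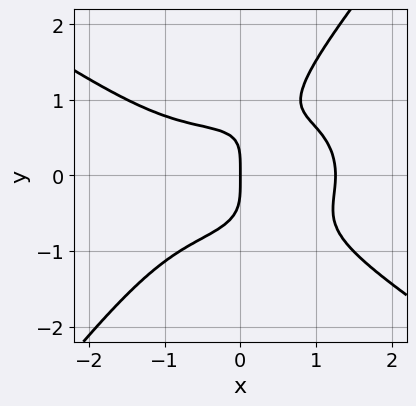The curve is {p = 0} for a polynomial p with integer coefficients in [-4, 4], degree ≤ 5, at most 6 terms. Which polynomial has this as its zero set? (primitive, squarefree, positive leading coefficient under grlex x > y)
x^4 + 2*x*y^3 - 2*y^4 + 2*x*y^2 - 2*x

(a) deg p = 4.
(b) Observable constraints: it crosses the x-axis at the gridline x = 0; it meets the y-axis at y = 0 (among the integer gridlines).
(c) Fitting integer coefficients to these (and the overall shape) gives p.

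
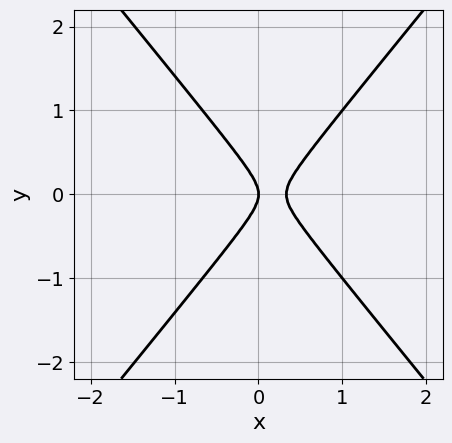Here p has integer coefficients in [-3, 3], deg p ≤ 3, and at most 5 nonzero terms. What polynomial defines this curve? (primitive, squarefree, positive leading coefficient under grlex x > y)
(a) Degree: the shape is more complex than any degree-1 curve, so deg p = 2.
(b) Symmetries: the y ↦ −y reflection is a symmetry, so y appears only in even powers.
(c) Observable constraints: it meets the y-axis at y = 0 (among the integer gridlines); one x-axis crossing is at x = 0.
(d) Solving for integer coefficients yields p as stated.

3*x^2 - 2*y^2 - x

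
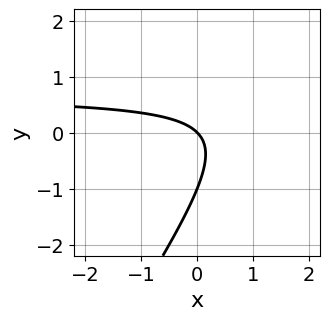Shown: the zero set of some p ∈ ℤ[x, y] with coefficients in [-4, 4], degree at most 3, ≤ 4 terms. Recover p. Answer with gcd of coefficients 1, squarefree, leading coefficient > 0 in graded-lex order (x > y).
(a) deg p = 2. A generic line meets the curve in up to 2 points.
(b) From the visible intercepts: one x-axis crossing is at x = 0; among the integer gridlines, it crosses the y-axis at y ∈ {-1, 0}.
(c) Fitting integer coefficients to these (and the overall shape) gives p.

3*x*y - 2*y^2 - 2*x - 2*y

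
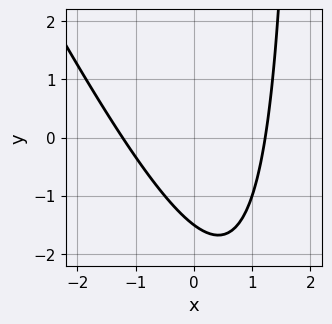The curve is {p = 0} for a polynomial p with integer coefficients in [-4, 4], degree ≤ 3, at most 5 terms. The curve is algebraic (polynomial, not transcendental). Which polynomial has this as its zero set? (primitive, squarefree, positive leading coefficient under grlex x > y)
2*x^2 + x*y - 2*y - 3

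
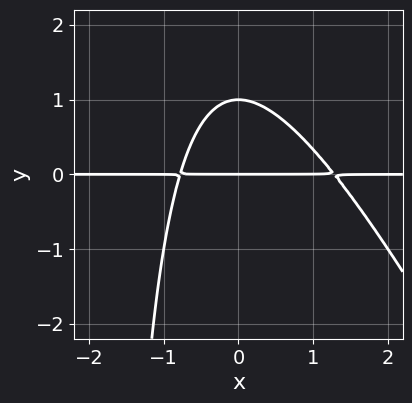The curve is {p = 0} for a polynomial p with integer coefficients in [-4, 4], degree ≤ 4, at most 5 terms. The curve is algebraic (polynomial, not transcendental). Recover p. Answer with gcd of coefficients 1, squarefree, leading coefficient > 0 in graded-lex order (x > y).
First, the degree is 3 — a generic line meets the curve in up to 3 points.
Next, checking where it meets the axes: among the integer gridlines, it crosses the y-axis at y ∈ {0, 1}; the visible x-axis segment lies entirely on the curve.
Finally, putting this together gives p.

2*x^2*y + x*y^2 - x*y + 2*y^2 - 2*y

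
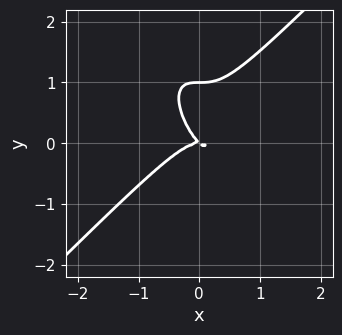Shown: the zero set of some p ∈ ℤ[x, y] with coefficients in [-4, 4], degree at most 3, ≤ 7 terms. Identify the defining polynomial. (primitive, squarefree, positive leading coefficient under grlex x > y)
2*x^3 - x*y^2 - y^3 + x*y + y^2

Degree: no degree-2 curve has this shape, so deg p = 3.
Against the integer gridlines: one x-axis crossing is at x = 0; among the integer gridlines, it crosses the y-axis at y ∈ {0, 1}.
Putting this together gives p.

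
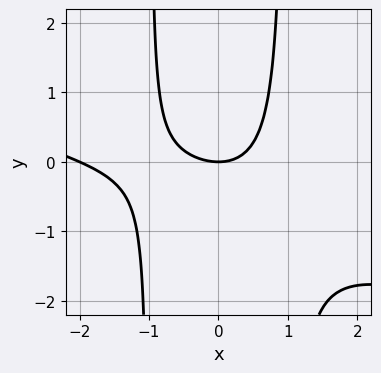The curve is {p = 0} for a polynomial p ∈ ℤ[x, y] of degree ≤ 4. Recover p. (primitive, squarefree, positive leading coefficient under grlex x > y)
x^3 + 3*x^2*y + 2*x^2 - 3*y

The degree is 3 — no degree-2 curve has this shape.
From the visible intercepts: one y-axis crossing is at y = 0; among the integer gridlines, it crosses the x-axis at x ∈ {-2, 0}.
Together with the visible shape, these determine p as stated.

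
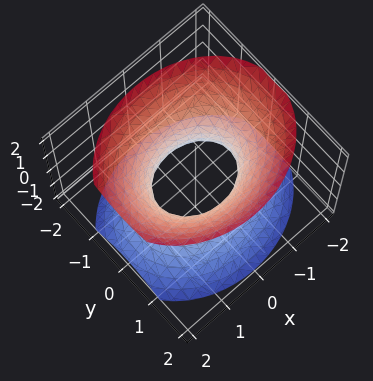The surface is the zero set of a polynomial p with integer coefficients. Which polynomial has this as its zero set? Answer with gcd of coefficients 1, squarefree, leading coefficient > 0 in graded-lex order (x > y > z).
(a) Degree: an hourglass — one-sheet hyperboloid; a quadric, so deg p = 2.
(b) Symmetries: it's symmetric under y → −y, forcing even powers of y; mirror symmetry z ↦ −z ⇒ only even powers of z; it's symmetric under x → −x, forcing even powers of x.
(c) From the visible intercepts: among the integer gridlines, it crosses the x-axis at x ∈ {-1, 1}; no z-intercept at any integer in the box.
(d) The integer polynomial consistent with all of this is the stated p.

2*x^2 + 3*y^2 - 2*z^2 - 2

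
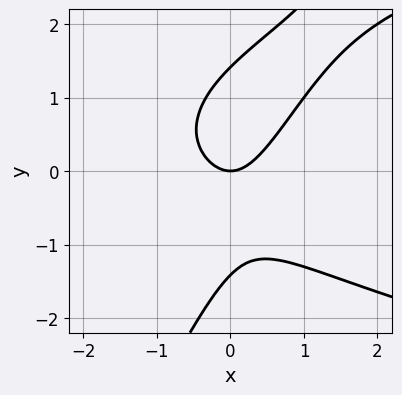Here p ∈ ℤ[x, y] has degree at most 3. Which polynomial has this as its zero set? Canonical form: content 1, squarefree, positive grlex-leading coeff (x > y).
2*x*y^2 - y^3 - 3*x^2 + 2*y

First, degree: no degree-2 curve has this shape, so deg p = 3.
Next, against the integer gridlines: it meets the y-axis at y = 0 (among the integer gridlines); it meets the x-axis at x = 0 (among the integer gridlines).
Finally, the integer polynomial consistent with all of this is the stated p.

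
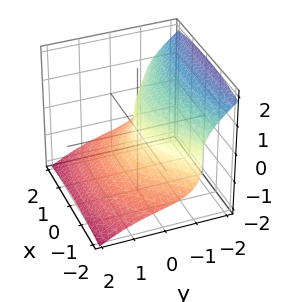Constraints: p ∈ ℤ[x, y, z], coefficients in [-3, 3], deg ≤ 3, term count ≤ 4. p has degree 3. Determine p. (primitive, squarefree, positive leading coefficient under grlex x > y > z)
y^3 + 2*z^3 + x^2 + 3*y

(a) Degree: a generic line meets the surface in up to 3 points, so deg p = 3.
(b) Checking where it meets the axes: one z-axis crossing is at z = 0; it meets the x-axis at x = 0 (among the integer gridlines).
(c) Solving for integer coefficients yields p as stated.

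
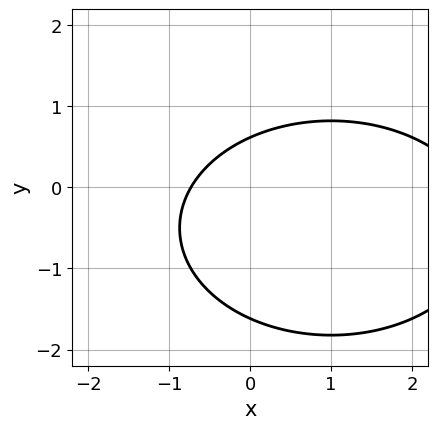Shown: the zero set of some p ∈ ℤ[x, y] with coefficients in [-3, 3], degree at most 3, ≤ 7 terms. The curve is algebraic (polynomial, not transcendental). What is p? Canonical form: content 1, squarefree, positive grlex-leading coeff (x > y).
1. deg p = 2.
2. The integer polynomial consistent with all of this is the stated p.

x^2 + 2*y^2 - 2*x + 2*y - 2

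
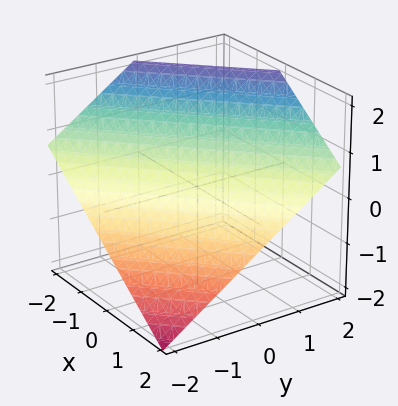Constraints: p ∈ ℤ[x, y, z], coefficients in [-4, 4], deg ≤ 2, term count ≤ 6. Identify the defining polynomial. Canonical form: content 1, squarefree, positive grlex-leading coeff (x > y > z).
2*x - 2*y + 3*z - 2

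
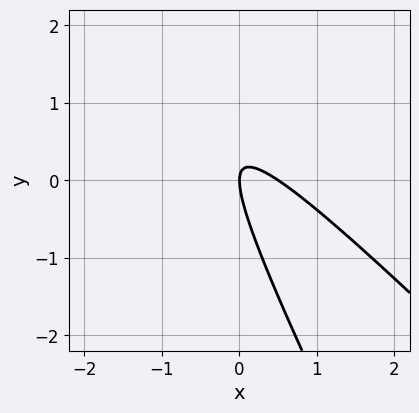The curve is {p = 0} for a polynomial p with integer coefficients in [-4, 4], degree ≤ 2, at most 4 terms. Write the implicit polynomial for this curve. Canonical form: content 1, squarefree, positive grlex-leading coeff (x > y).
(a) deg p = 2. No degree-1 curve has this shape.
(b) Checking where it meets the axes: it meets the y-axis at y = 0 (among the integer gridlines); one x-axis crossing is at x = 0.
(c) These observations pin down the coefficients.

2*x^2 + 3*x*y + y^2 - x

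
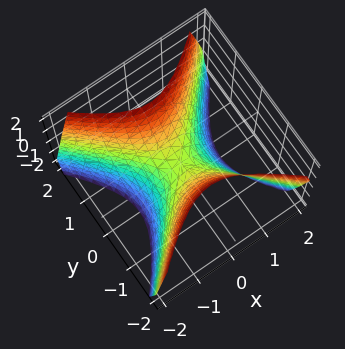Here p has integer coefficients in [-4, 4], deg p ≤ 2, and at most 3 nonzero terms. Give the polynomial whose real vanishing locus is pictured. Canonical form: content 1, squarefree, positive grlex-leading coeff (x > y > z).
3*x^2 - 3*y^2 + 2*z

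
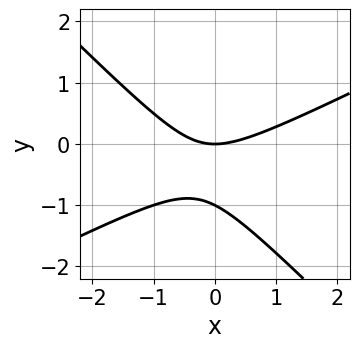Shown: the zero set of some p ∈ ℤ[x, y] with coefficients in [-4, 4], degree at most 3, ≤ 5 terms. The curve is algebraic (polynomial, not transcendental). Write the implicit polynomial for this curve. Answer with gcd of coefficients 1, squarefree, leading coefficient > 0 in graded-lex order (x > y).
1. The degree is 2 — a generic line meets the curve in up to 2 points.
2. Reading off the gridlines: it crosses the x-axis at the gridline x = 0; the y-axis gridline crossings are at y ∈ {-1, 0}.
3. Putting this together gives p.

x^2 - x*y - 2*y^2 - 2*y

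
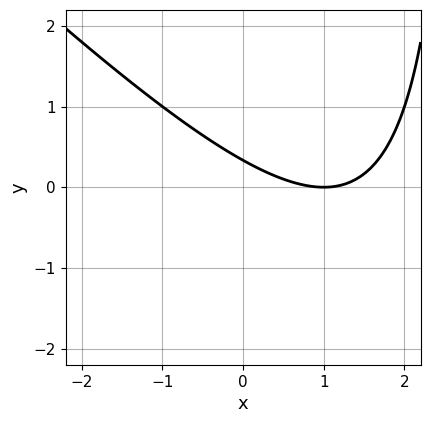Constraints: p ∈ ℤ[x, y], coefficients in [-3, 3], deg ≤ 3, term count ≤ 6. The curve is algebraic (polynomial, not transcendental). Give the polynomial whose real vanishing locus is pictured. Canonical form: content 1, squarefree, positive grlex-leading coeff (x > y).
The degree is 2 — no degree-1 curve has this shape.
Reading off the gridlines: it meets the x-axis at x = 1 (among the integer gridlines).
Solving for integer coefficients yields p as stated.

x^2 + x*y - 2*x - 3*y + 1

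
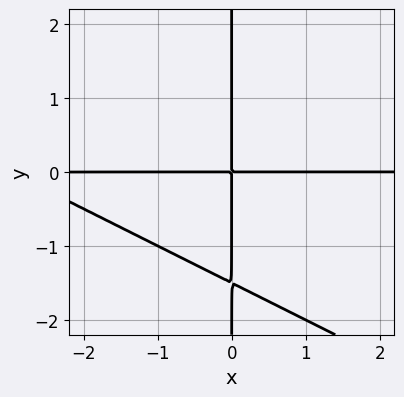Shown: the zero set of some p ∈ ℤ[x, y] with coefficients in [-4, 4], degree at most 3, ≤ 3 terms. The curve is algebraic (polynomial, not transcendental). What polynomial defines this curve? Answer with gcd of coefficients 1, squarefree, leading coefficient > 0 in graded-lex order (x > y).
x^2*y + 2*x*y^2 + 3*x*y

The degree is 3 — the shape is more complex than any degree-2 curve.
Against the integer gridlines: the visible y-axis segment lies entirely on the curve; every point of the x-axis in the box is on the curve.
Fitting integer coefficients to these (and the overall shape) gives p.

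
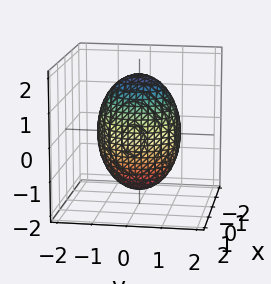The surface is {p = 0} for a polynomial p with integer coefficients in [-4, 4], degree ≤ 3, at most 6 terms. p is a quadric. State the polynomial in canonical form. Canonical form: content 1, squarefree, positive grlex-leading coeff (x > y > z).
3*x^2 + 2*y^2 + z^2 - 3

deg p = 2. Bounded and convex; a quadric.
Symmetries: the y ↦ −y reflection is a symmetry, so y appears only in even powers; the z ↦ −z reflection is a symmetry, so z appears only in even powers; the x ↦ −x reflection is a symmetry, so x appears only in even powers.
Reading off the gridlines: the x-axis gridline crossings are at x ∈ {-1, 1}.
The integer polynomial consistent with all of this is the stated p.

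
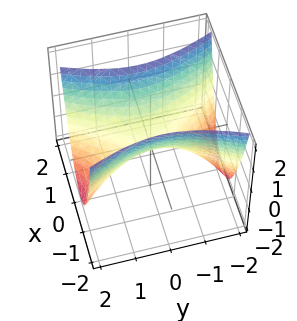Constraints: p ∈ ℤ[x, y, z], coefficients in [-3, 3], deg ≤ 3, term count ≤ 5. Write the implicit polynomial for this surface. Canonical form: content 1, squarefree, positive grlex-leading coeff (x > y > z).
3*x^2 - y^2 - 2*z

(a) deg p = 2.
(b) Symmetries: mirror symmetry y ↦ −y ⇒ only even powers of y; the x ↦ −x reflection is a symmetry, so x appears only in even powers.
(c) Checking where it meets the axes: one x-axis crossing is at x = 0; one y-axis crossing is at y = 0; it meets the z-axis at z = 0 (among the integer gridlines).
(d) Fitting integer coefficients to these (and the overall shape) gives p.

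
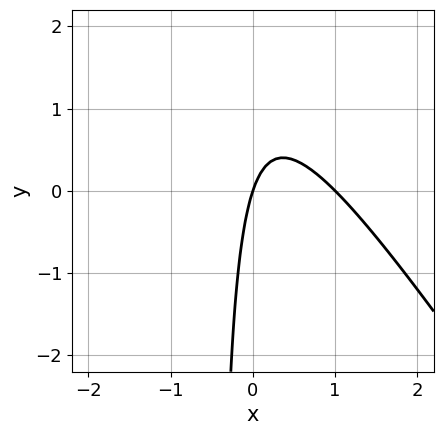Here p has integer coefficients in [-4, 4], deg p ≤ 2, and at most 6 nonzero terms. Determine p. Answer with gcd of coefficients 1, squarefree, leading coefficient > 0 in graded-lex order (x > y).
First, the degree is 2 — no degree-1 curve has this shape.
Then, against the integer gridlines: the x-axis gridline crossings are at x ∈ {0, 1}; it meets the y-axis at y = 0 (among the integer gridlines).
Finally, fitting integer coefficients to these (and the overall shape) gives p.

3*x^2 + 2*x*y - 3*x + y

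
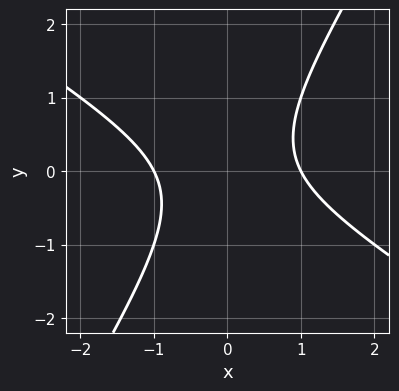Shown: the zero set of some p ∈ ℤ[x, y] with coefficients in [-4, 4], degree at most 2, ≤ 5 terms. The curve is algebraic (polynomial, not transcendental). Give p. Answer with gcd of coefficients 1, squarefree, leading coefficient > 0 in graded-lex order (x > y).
x^2 + x*y - y^2 - 1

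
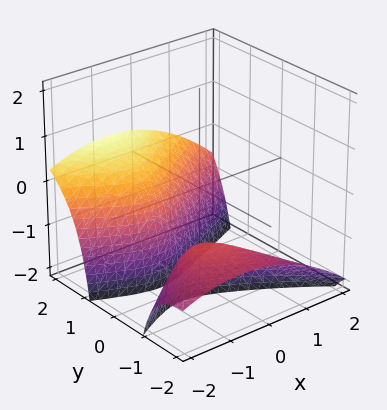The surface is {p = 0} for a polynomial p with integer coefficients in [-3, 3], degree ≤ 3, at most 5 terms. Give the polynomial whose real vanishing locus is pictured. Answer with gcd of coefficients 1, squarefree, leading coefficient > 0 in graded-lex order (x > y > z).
The picture has 2 separate pieces.
The degree is 3 — no degree-2 surface has this shape.
From the axis intercepts and sections: the surface avoids every integer x-axis point in the box; it misses every integer gridline on the z-axis.
Together with the visible shape, these determine p as stated.

y^3 - 3*y^2*z - 2*x^2 - 3*x - 2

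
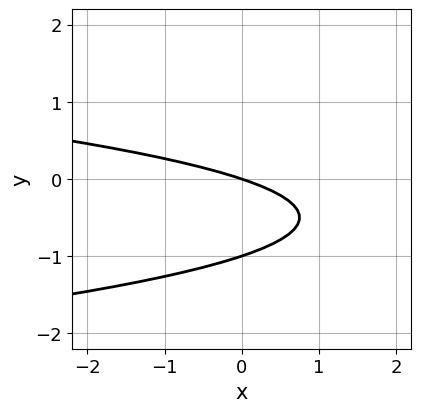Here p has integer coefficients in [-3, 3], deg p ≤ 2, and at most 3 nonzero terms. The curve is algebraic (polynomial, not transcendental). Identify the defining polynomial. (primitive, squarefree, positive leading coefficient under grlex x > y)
First, the degree is 2 — a generic line meets the curve in up to 2 points.
Then, checking where it meets the axes: it meets the x-axis at x = 0 (among the integer gridlines); among the integer gridlines, it crosses the y-axis at y ∈ {-1, 0}.
Finally, matching integer coefficients to the picture gives p.

3*y^2 + x + 3*y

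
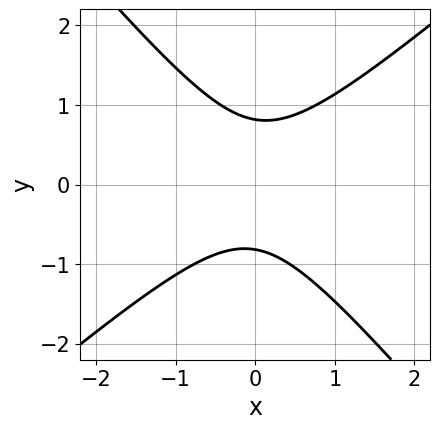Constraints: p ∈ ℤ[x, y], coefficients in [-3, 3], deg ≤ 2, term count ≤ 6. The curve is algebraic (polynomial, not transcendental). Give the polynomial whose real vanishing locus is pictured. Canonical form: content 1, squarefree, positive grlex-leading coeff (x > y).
The degree is 2 — the shape is more complex than any degree-1 curve.
Reading off the gridlines: no x-intercept at any integer in the box.
Fitting integer coefficients to these (and the overall shape) gives p.

3*x^2 - x*y - 3*y^2 + 2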